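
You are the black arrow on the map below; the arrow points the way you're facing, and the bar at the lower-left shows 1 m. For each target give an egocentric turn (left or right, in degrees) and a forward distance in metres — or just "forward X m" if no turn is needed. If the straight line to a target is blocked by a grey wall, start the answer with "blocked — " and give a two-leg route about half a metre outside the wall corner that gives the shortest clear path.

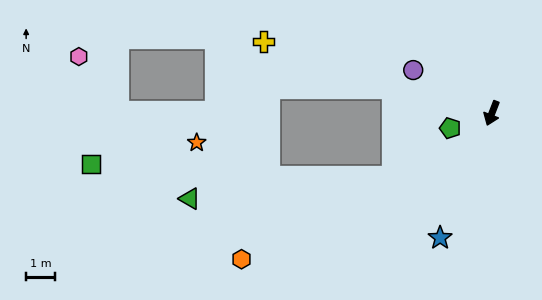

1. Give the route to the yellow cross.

turn right 86°, forward 8.4 m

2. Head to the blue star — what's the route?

forward 4.7 m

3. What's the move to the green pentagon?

turn right 49°, forward 1.5 m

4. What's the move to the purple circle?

turn right 98°, forward 3.1 m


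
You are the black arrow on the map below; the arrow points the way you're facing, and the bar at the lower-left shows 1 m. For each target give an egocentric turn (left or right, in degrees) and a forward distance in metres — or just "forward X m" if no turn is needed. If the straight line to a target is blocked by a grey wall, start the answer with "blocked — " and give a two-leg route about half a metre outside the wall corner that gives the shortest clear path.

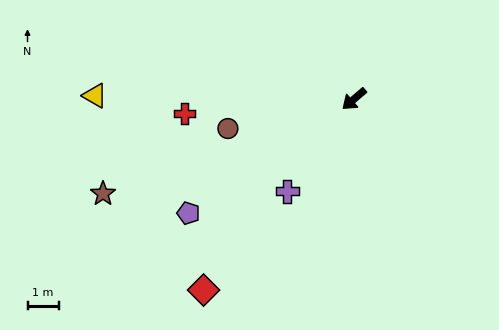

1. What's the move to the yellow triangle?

turn right 41°, forward 8.4 m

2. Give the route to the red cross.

turn right 36°, forward 5.5 m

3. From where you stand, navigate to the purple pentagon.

turn right 6°, forward 6.5 m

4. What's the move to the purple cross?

turn left 14°, forward 3.7 m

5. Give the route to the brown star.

turn right 20°, forward 8.6 m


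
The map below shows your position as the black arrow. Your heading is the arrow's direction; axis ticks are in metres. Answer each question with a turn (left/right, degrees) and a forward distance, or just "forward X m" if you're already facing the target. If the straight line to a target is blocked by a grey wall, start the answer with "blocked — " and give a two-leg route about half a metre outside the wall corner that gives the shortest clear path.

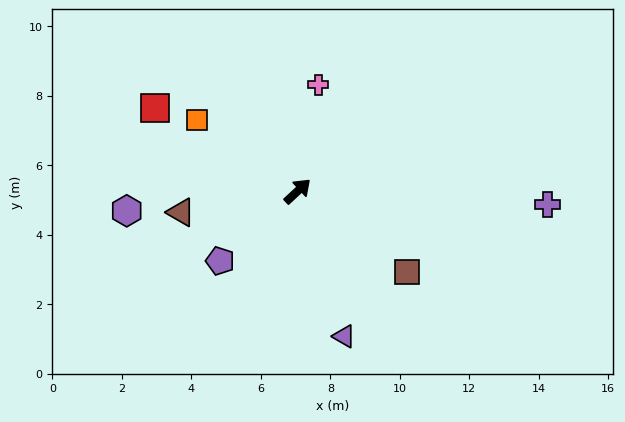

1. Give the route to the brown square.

turn right 79°, forward 3.9 m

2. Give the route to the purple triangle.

turn right 115°, forward 4.4 m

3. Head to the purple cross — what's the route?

turn right 46°, forward 7.2 m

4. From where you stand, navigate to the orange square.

turn left 102°, forward 3.6 m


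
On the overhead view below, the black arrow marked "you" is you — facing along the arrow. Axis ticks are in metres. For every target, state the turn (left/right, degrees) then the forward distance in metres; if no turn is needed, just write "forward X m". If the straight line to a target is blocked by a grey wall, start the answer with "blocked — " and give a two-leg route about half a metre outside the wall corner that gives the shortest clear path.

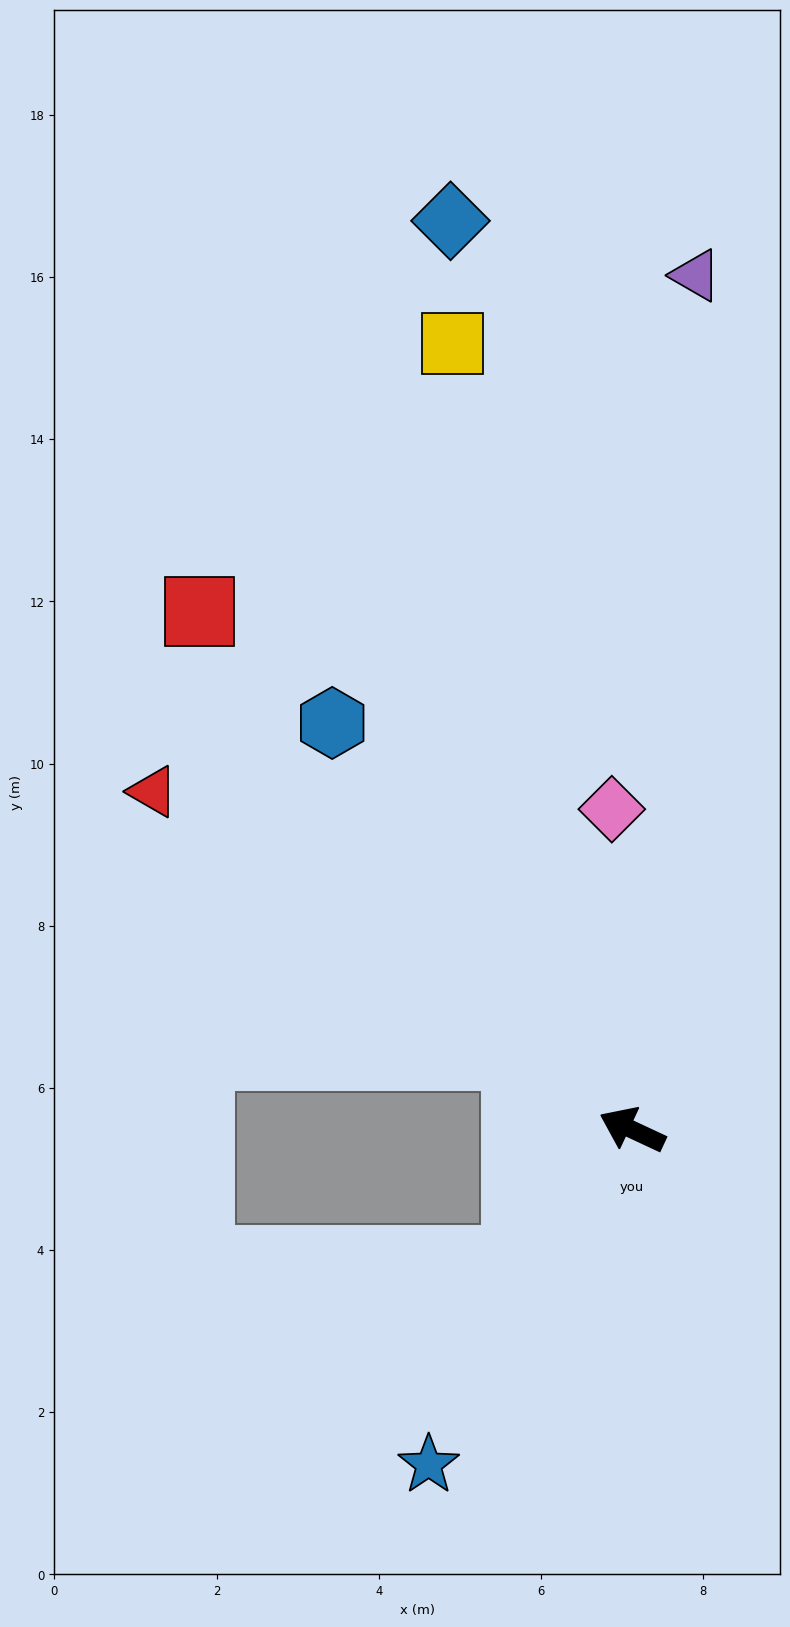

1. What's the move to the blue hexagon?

turn right 29°, forward 6.2 m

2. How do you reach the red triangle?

turn right 10°, forward 7.2 m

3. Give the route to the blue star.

turn left 84°, forward 4.8 m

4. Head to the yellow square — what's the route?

turn right 52°, forward 9.9 m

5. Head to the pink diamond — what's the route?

turn right 61°, forward 4.0 m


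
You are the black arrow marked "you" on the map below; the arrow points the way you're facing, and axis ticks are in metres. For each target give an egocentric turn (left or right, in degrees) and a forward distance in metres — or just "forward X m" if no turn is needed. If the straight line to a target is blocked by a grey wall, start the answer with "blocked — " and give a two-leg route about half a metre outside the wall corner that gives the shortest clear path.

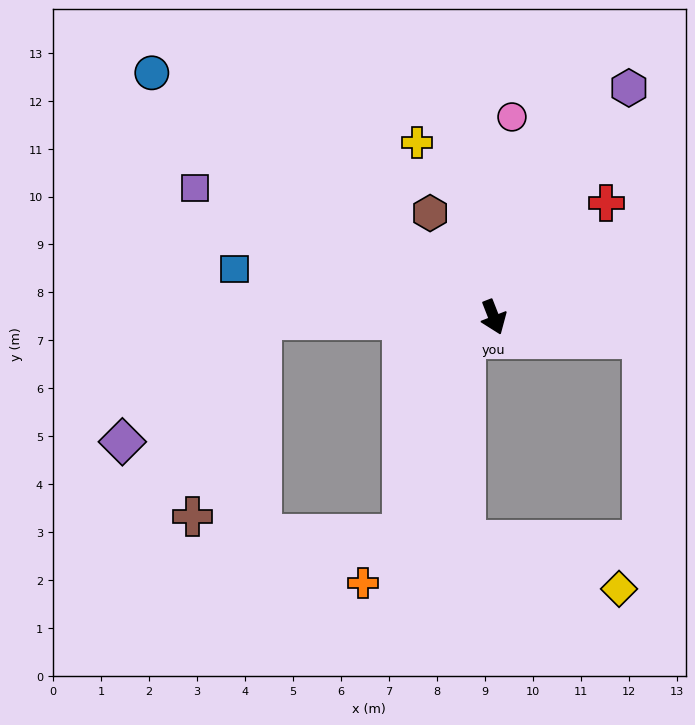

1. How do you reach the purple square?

turn right 135°, forward 6.8 m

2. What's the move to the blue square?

turn right 122°, forward 5.5 m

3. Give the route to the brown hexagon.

turn right 170°, forward 2.5 m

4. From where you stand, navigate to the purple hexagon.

turn left 128°, forward 5.5 m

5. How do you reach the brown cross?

blocked — turn right 111°, forward 4.8 m, then turn left 70°, forward 4.4 m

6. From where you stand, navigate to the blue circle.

turn right 147°, forward 8.8 m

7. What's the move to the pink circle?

turn left 153°, forward 4.2 m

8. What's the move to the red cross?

turn left 114°, forward 3.3 m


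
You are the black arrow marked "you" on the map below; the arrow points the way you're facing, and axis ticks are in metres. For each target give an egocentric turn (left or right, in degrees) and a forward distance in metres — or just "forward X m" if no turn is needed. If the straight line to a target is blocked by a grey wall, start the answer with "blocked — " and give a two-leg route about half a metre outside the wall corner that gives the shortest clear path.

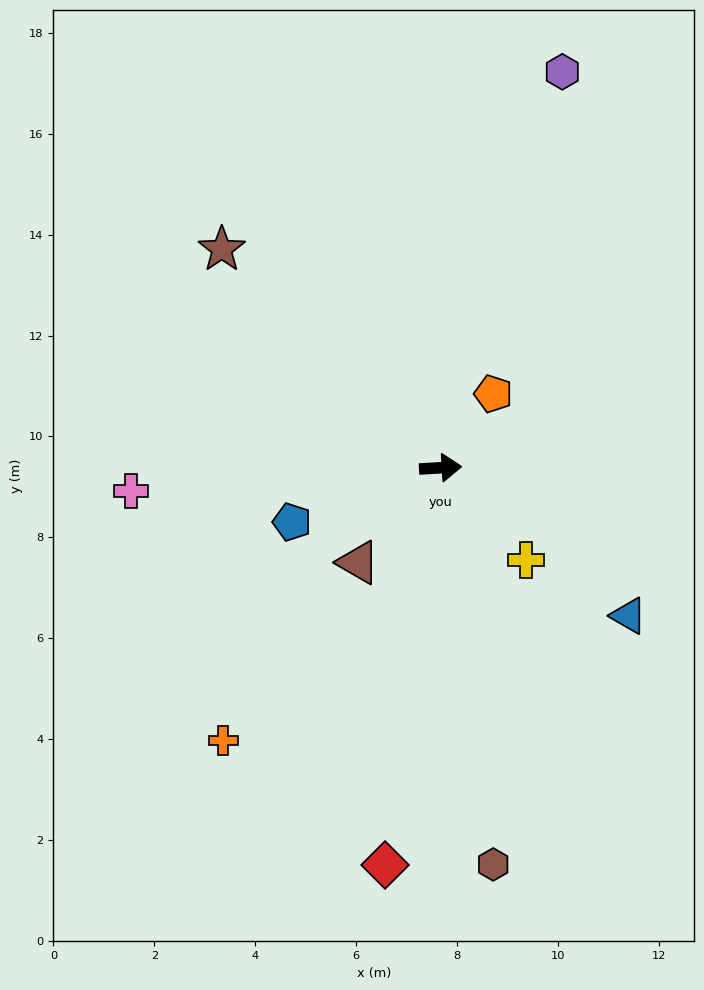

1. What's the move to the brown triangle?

turn right 134°, forward 2.5 m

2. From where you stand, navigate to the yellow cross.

turn right 50°, forward 2.5 m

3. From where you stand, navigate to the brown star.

turn left 132°, forward 6.1 m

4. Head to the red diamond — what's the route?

turn right 101°, forward 7.9 m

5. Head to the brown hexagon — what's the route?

turn right 86°, forward 7.9 m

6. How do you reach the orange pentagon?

turn left 51°, forward 1.8 m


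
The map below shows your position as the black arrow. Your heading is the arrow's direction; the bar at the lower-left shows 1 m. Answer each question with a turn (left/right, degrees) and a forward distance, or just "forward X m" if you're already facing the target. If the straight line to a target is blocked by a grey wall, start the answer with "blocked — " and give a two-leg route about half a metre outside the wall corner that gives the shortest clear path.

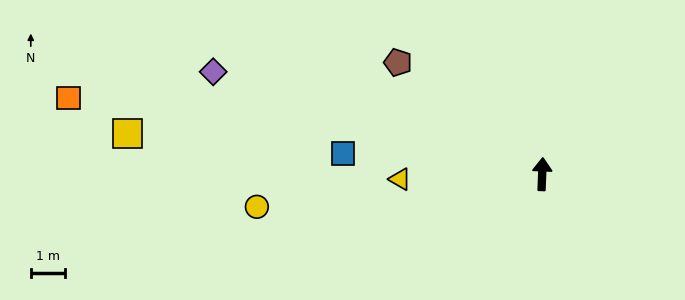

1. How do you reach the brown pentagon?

turn left 55°, forward 5.3 m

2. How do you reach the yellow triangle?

turn left 94°, forward 4.1 m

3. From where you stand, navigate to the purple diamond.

turn left 75°, forward 10.0 m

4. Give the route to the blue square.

turn left 86°, forward 5.8 m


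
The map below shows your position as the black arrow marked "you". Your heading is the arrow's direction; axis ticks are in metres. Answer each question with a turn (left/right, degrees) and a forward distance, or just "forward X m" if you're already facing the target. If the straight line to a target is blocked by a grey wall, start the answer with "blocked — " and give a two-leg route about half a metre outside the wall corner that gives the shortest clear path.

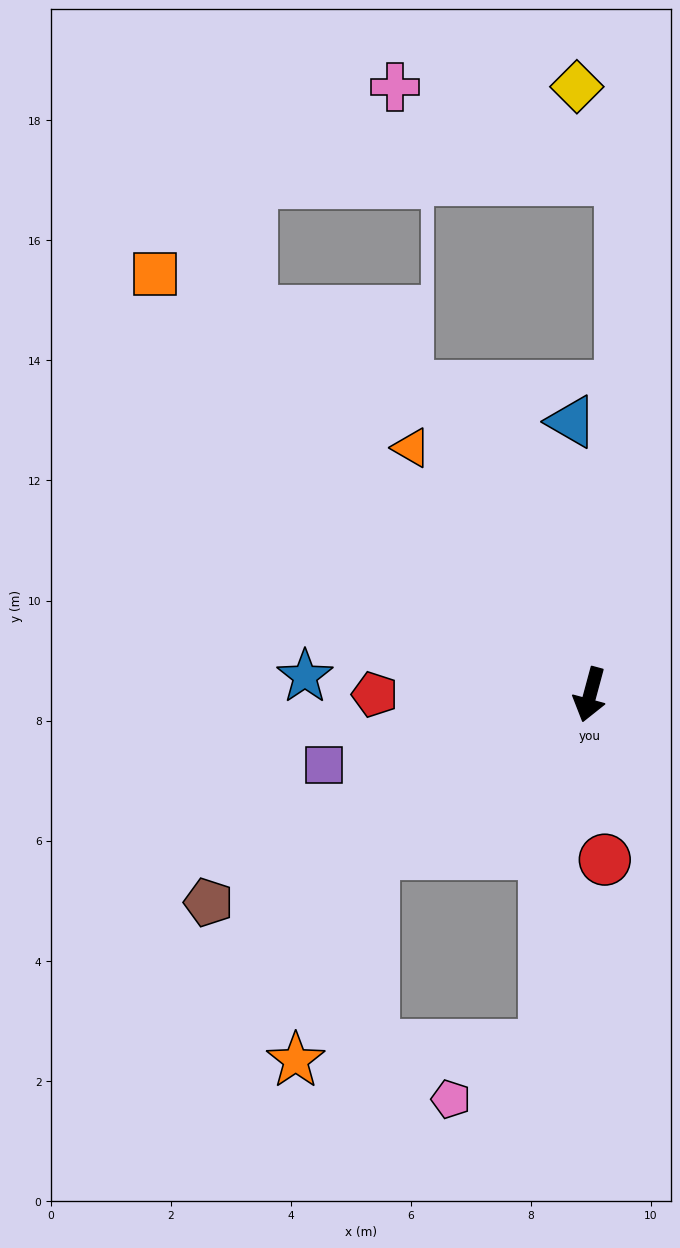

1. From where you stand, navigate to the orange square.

turn right 119°, forward 10.1 m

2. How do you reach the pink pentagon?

blocked — turn left 8°, forward 5.9 m, then turn right 53°, forward 1.8 m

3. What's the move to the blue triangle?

turn right 161°, forward 4.6 m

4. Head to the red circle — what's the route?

turn left 20°, forward 2.8 m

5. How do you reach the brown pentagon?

turn right 46°, forward 7.2 m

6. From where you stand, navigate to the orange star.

blocked — turn right 39°, forward 4.5 m, then turn left 33°, forward 3.7 m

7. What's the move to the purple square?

turn right 60°, forward 4.6 m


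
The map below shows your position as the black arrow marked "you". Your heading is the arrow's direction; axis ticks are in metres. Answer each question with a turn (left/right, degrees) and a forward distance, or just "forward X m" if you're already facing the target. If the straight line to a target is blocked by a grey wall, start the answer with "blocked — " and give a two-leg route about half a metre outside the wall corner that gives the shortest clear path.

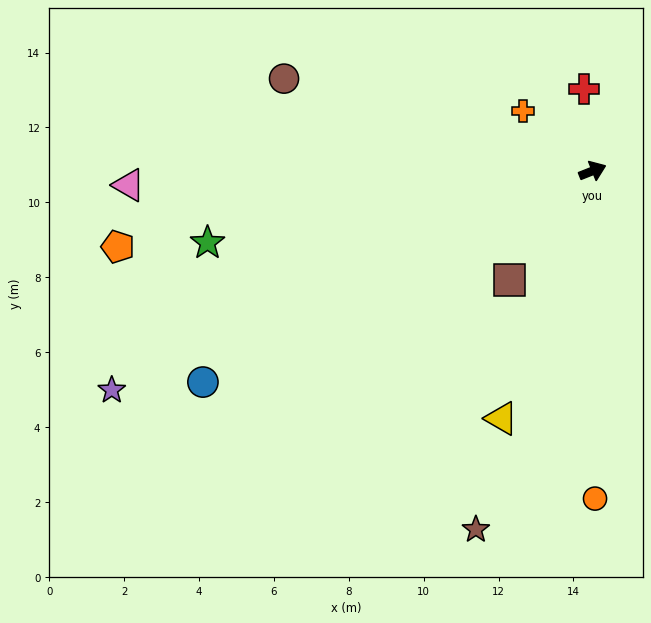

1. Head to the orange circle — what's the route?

turn right 111°, forward 8.8 m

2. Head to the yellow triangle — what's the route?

turn right 132°, forward 7.0 m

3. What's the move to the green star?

turn left 169°, forward 10.5 m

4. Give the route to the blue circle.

turn right 173°, forward 11.8 m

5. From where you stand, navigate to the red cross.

turn left 74°, forward 2.2 m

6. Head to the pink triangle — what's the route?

turn left 160°, forward 12.4 m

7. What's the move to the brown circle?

turn left 142°, forward 8.6 m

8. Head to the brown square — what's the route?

turn right 149°, forward 3.7 m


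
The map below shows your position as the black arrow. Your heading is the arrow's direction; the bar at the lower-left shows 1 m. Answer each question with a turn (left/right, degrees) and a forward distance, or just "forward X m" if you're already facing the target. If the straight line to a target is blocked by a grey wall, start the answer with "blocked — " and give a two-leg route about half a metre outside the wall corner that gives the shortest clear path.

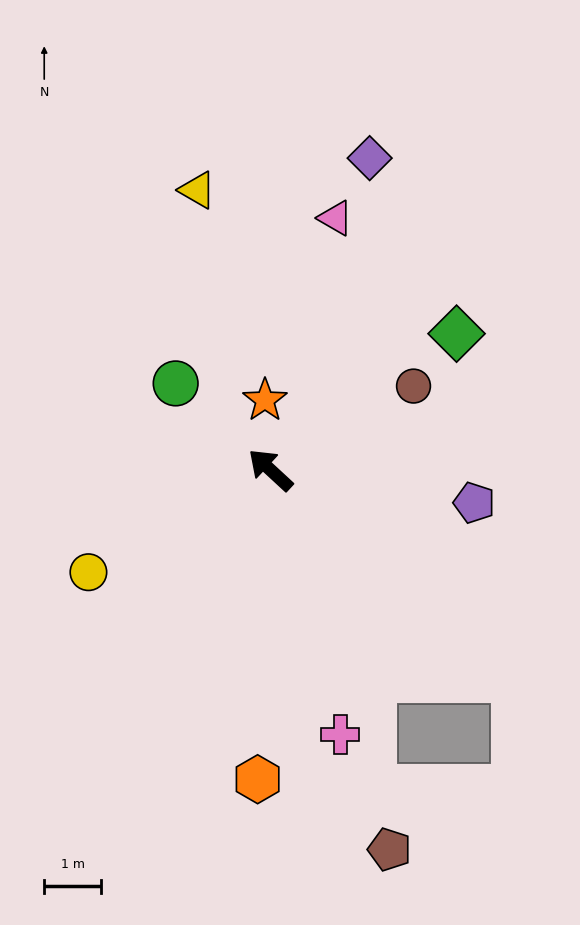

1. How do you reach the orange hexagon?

turn left 130°, forward 5.4 m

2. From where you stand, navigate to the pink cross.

turn left 148°, forward 4.8 m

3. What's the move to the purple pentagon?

turn right 146°, forward 3.6 m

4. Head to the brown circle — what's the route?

turn right 107°, forward 2.9 m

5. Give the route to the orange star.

turn right 43°, forward 1.2 m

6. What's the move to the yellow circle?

turn left 72°, forward 3.7 m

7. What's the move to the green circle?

forward 2.3 m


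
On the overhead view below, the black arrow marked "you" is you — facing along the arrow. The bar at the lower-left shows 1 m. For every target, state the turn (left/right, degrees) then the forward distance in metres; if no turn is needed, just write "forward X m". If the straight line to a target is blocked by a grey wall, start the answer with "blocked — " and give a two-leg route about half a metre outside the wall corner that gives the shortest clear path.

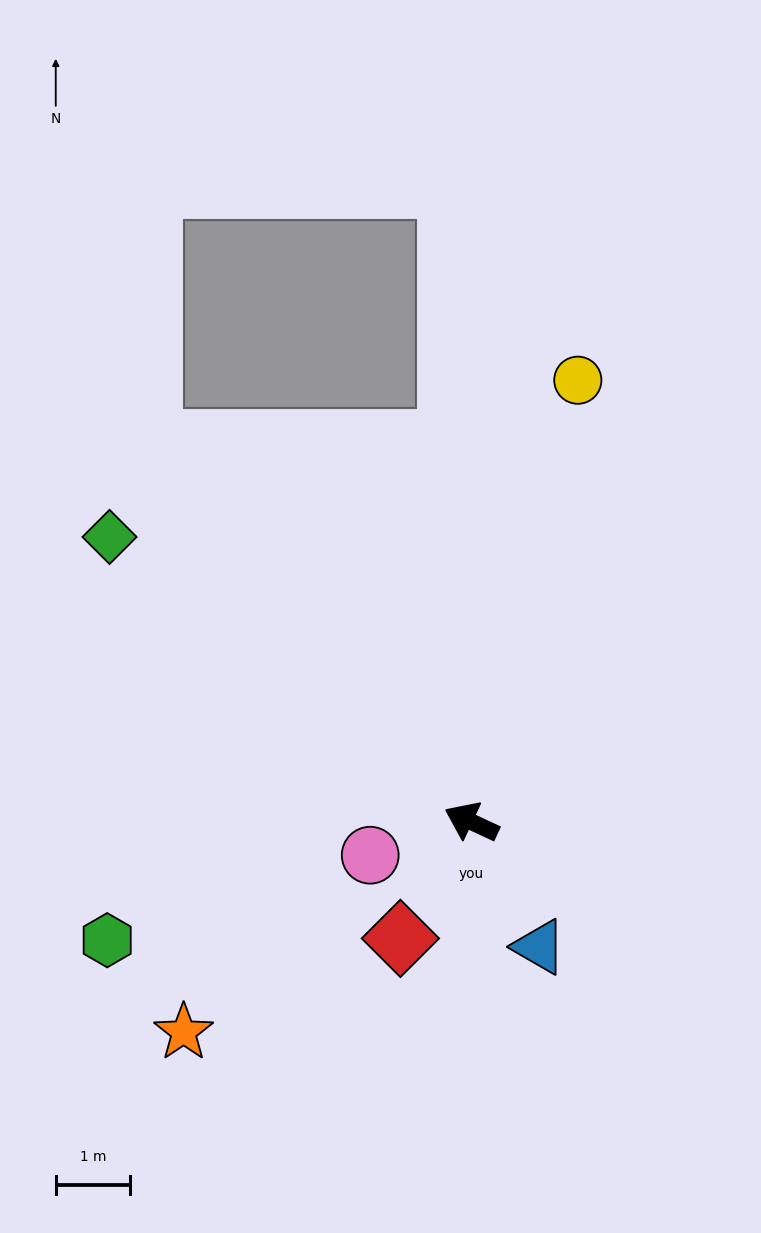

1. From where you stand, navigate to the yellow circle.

turn right 79°, forward 6.1 m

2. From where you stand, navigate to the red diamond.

turn left 84°, forward 1.8 m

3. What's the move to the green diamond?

turn right 13°, forward 6.2 m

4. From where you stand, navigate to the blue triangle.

turn left 144°, forward 1.9 m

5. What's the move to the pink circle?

turn left 43°, forward 1.4 m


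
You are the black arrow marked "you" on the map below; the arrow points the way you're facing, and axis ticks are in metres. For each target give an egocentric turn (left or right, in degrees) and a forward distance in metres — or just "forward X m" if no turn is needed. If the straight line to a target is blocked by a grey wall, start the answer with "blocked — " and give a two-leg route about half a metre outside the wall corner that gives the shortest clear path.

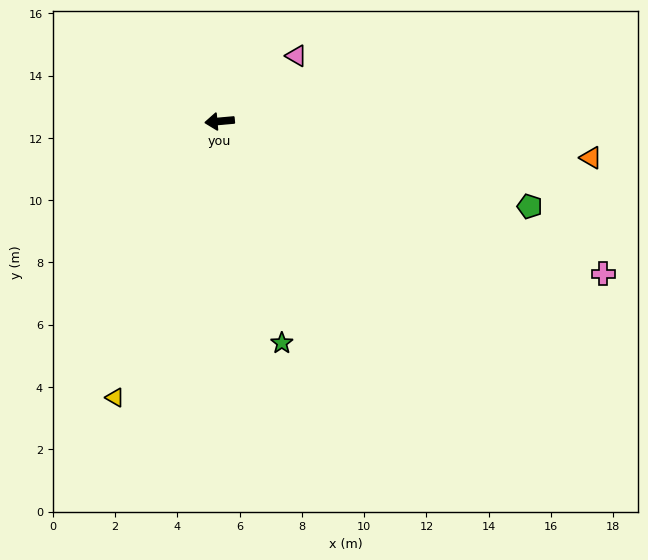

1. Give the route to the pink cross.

turn left 153°, forward 13.3 m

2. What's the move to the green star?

turn left 101°, forward 7.4 m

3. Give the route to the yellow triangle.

turn left 64°, forward 9.5 m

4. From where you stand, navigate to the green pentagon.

turn left 160°, forward 10.3 m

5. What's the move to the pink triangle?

turn right 145°, forward 3.2 m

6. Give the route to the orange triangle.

turn left 169°, forward 12.0 m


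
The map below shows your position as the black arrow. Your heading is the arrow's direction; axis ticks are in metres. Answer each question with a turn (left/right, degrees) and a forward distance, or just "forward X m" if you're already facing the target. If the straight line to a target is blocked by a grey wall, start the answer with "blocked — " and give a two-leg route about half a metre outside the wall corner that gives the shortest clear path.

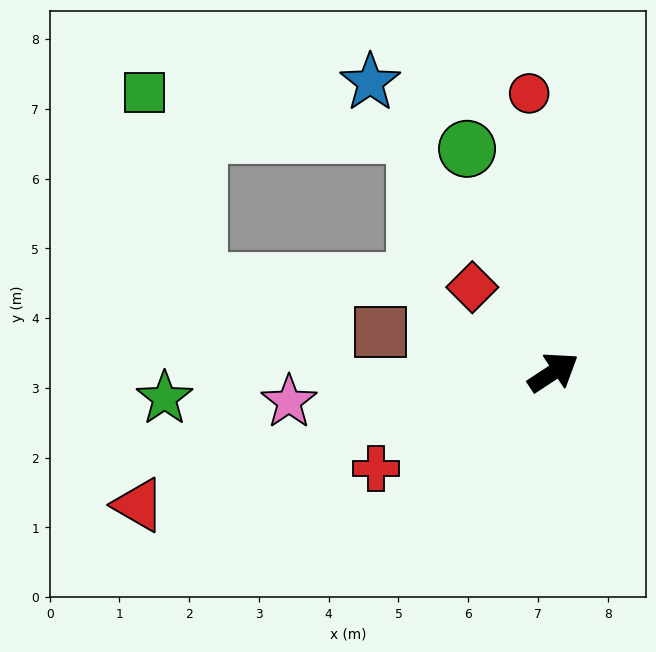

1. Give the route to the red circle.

turn left 62°, forward 4.0 m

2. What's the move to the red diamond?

turn left 100°, forward 1.7 m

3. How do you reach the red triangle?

turn left 164°, forward 6.2 m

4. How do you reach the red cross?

turn left 175°, forward 2.9 m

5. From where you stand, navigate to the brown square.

turn left 134°, forward 2.5 m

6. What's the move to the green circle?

turn left 78°, forward 3.4 m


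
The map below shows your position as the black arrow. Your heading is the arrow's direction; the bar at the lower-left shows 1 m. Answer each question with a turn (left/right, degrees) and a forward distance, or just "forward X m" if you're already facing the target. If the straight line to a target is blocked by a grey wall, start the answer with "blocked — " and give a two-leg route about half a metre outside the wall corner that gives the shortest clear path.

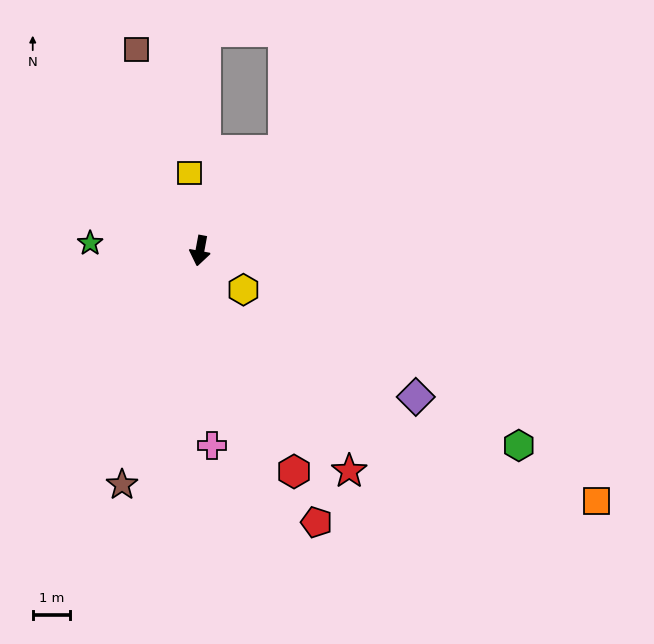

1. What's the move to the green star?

turn right 83°, forward 3.0 m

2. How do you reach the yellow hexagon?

turn left 59°, forward 1.6 m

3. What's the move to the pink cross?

turn left 14°, forward 5.3 m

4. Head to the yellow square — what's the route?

turn right 162°, forward 2.1 m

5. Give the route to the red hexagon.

turn left 34°, forward 6.5 m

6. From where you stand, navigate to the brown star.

turn right 8°, forward 6.6 m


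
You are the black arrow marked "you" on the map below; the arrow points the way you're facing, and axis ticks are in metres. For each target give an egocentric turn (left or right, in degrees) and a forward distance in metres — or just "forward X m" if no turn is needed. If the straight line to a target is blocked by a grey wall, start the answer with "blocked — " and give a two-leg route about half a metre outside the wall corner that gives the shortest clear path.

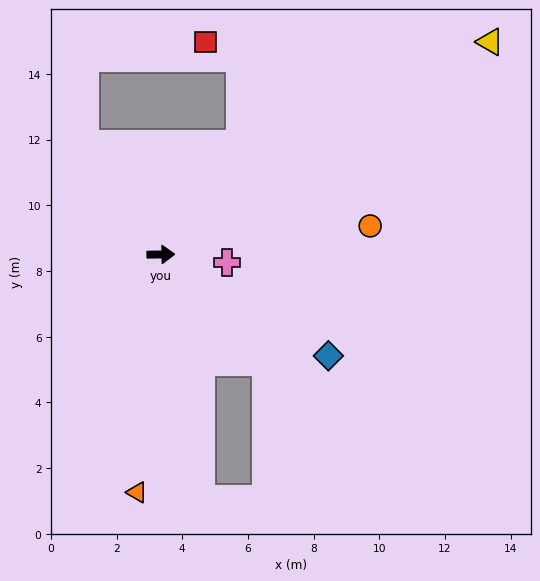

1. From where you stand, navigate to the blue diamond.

turn right 32°, forward 6.0 m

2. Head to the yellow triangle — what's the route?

turn left 32°, forward 11.9 m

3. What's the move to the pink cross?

turn right 8°, forward 2.0 m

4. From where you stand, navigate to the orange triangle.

turn right 97°, forward 7.3 m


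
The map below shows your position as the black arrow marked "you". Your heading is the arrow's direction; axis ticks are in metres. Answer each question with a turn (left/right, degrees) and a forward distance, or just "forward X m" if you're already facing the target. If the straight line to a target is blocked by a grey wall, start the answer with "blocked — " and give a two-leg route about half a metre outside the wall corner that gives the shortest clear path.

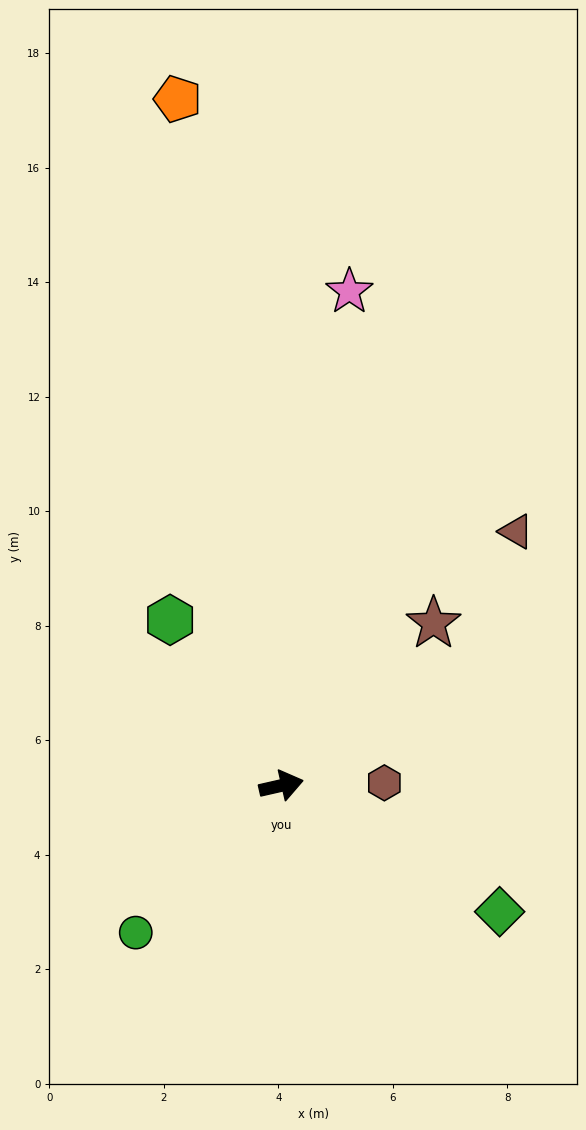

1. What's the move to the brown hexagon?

turn right 11°, forward 1.8 m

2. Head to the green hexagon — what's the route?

turn left 111°, forward 3.5 m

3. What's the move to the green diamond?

turn right 43°, forward 4.4 m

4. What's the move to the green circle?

turn right 148°, forward 3.6 m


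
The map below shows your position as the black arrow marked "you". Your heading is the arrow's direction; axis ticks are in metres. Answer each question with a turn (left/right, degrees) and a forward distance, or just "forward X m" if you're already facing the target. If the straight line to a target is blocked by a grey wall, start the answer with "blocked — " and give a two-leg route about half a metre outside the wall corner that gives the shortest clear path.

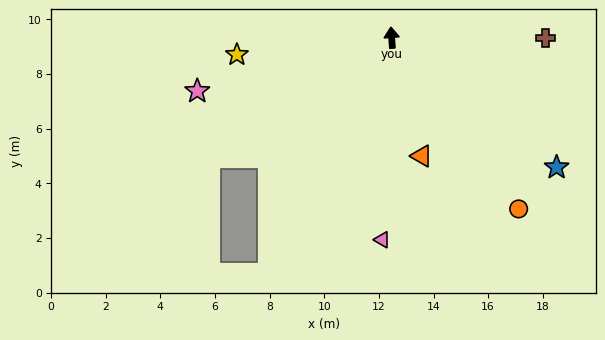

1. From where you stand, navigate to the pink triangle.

turn left 173°, forward 7.4 m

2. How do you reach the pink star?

turn left 101°, forward 7.4 m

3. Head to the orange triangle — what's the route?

turn right 170°, forward 4.5 m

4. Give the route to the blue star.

turn right 132°, forward 7.7 m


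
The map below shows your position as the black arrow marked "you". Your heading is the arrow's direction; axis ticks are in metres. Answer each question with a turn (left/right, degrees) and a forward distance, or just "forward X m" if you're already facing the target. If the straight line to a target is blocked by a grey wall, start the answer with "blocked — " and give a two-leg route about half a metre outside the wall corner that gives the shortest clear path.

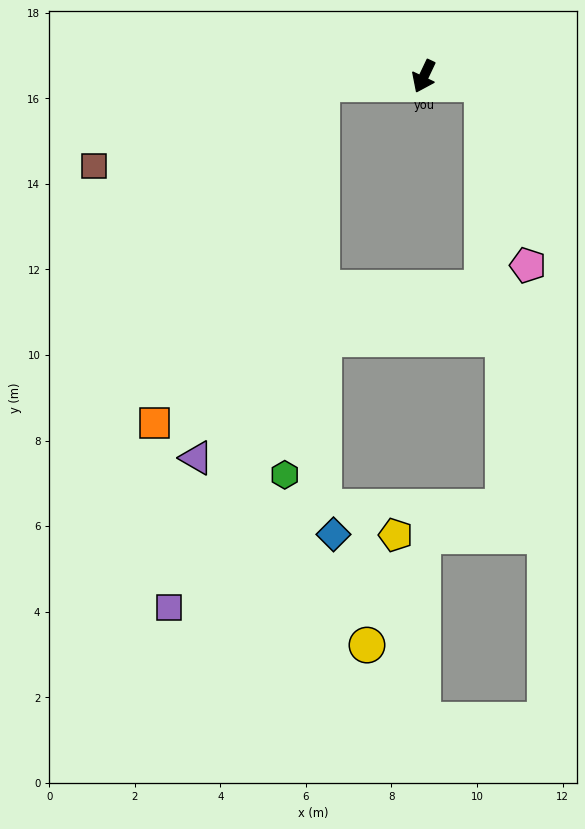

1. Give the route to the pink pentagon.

blocked — turn left 108°, forward 1.4 m, then turn right 69°, forward 4.4 m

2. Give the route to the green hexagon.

blocked — turn right 60°, forward 2.4 m, then turn left 80°, forward 9.2 m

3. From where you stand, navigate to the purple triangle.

blocked — turn right 60°, forward 2.4 m, then turn left 67°, forward 9.2 m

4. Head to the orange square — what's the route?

blocked — turn right 60°, forward 2.4 m, then turn left 59°, forward 8.8 m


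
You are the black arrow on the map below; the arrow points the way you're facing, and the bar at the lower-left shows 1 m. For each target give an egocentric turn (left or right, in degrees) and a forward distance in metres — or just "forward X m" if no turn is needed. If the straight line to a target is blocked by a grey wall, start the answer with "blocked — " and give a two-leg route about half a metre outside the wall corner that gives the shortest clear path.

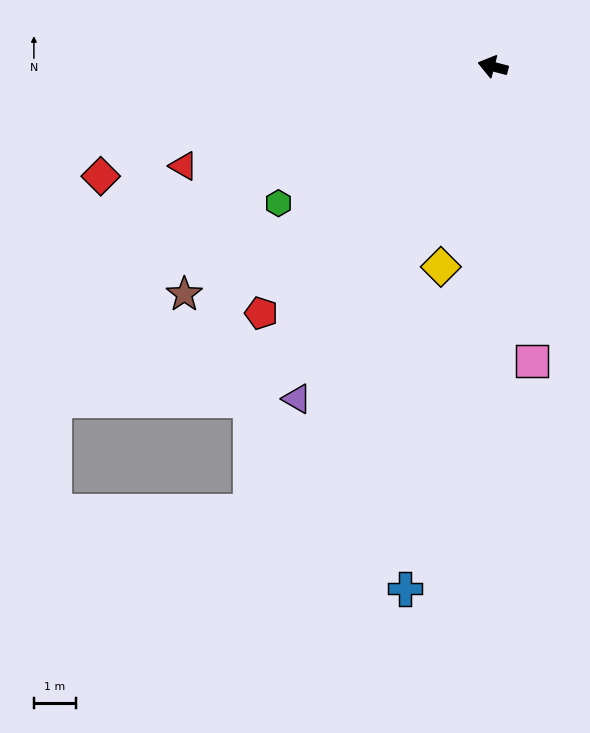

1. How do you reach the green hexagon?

turn left 47°, forward 6.1 m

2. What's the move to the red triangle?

turn left 32°, forward 7.8 m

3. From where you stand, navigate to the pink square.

turn left 112°, forward 7.1 m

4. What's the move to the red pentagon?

turn left 61°, forward 8.1 m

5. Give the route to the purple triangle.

turn left 74°, forward 9.2 m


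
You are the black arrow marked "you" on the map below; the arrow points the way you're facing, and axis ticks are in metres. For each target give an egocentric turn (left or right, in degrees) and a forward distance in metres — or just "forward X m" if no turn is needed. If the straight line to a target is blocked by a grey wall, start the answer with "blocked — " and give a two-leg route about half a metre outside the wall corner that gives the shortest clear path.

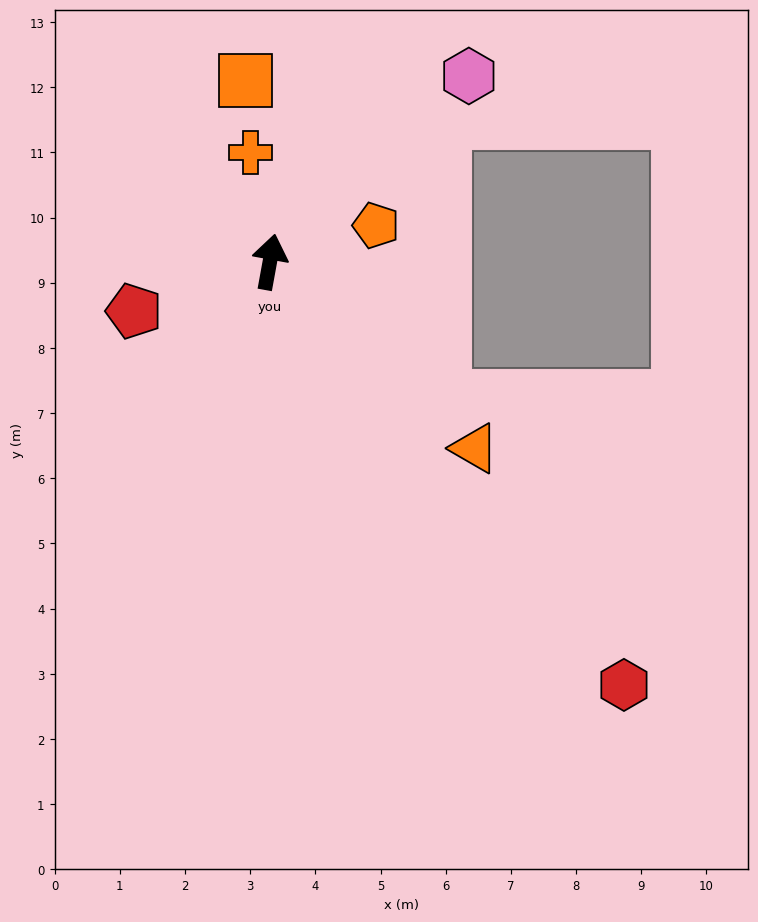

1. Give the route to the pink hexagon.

turn right 37°, forward 4.2 m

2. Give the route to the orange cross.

turn left 20°, forward 1.7 m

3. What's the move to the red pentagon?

turn left 120°, forward 2.2 m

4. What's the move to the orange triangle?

turn right 122°, forward 4.2 m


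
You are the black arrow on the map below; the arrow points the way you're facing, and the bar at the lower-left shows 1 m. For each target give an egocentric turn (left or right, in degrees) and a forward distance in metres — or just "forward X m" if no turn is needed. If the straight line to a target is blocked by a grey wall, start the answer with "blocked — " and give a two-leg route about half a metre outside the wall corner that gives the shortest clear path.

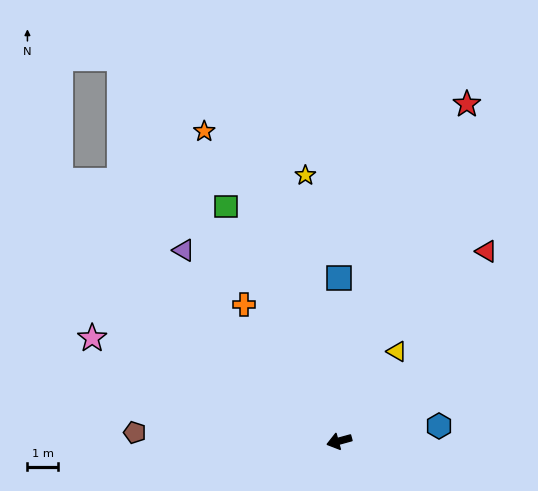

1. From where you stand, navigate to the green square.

turn right 80°, forward 8.6 m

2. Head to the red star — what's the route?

turn right 126°, forward 11.8 m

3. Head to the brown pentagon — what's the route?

turn right 18°, forward 6.7 m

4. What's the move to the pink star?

turn right 38°, forward 8.8 m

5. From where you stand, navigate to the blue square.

turn right 105°, forward 5.4 m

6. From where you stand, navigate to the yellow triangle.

turn right 138°, forward 3.5 m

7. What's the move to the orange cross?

turn right 70°, forward 5.5 m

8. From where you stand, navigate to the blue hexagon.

turn left 173°, forward 3.3 m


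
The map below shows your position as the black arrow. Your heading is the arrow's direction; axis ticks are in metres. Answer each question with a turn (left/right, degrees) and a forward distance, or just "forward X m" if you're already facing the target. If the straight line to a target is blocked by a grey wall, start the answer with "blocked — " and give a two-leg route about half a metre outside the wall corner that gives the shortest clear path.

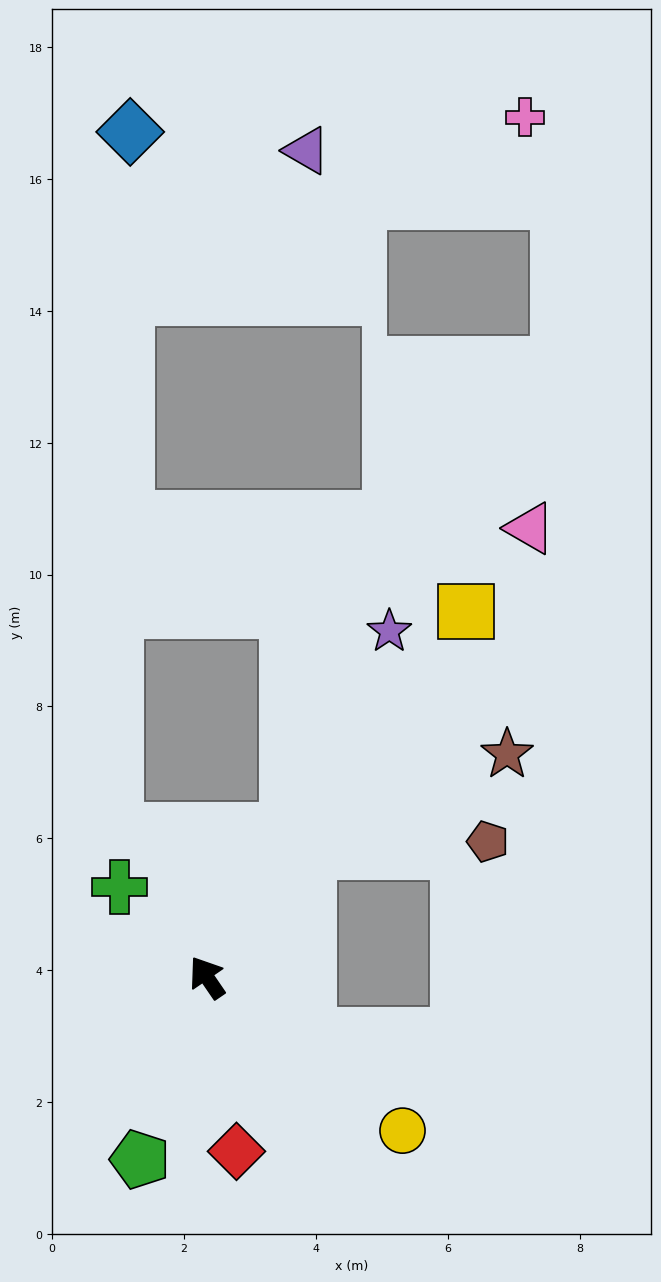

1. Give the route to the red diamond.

turn left 155°, forward 2.7 m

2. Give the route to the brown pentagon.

blocked — turn right 73°, forward 2.5 m, then turn right 48°, forward 2.7 m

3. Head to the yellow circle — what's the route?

turn right 162°, forward 3.8 m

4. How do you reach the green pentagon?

turn left 125°, forward 2.9 m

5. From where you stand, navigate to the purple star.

turn right 62°, forward 5.9 m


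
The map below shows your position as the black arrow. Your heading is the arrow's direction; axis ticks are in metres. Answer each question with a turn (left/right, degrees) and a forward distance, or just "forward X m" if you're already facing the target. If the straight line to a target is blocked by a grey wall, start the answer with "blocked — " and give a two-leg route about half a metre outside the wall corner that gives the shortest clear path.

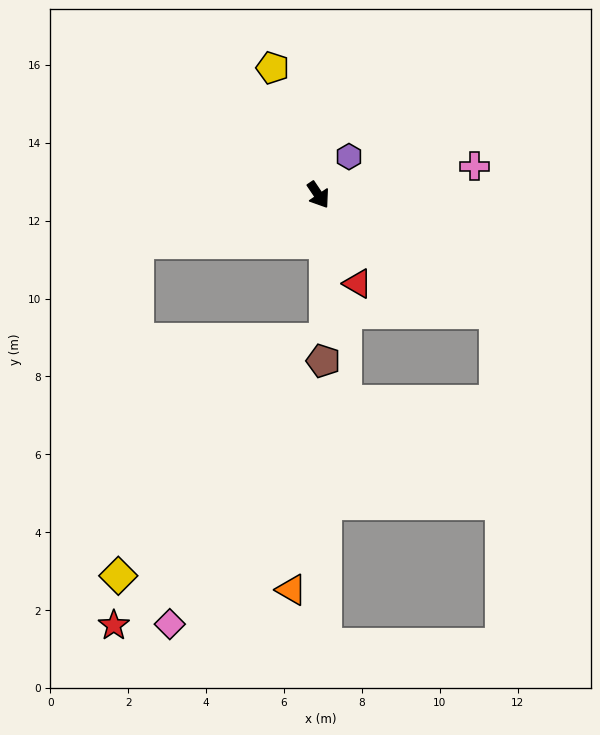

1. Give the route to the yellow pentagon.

turn left 166°, forward 3.5 m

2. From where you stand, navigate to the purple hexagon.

turn left 107°, forward 1.3 m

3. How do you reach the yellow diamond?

blocked — turn right 109°, forward 4.8 m, then turn left 72°, forward 8.6 m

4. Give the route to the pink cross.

turn left 66°, forward 4.1 m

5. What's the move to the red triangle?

turn right 10°, forward 2.5 m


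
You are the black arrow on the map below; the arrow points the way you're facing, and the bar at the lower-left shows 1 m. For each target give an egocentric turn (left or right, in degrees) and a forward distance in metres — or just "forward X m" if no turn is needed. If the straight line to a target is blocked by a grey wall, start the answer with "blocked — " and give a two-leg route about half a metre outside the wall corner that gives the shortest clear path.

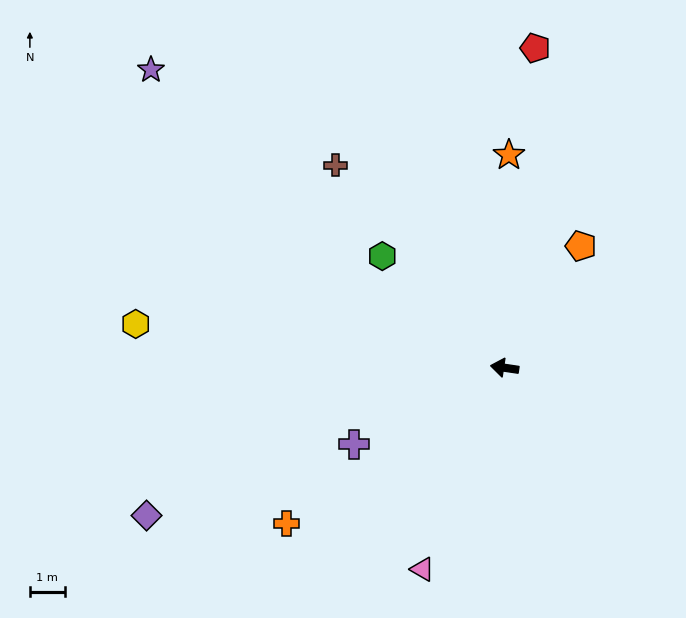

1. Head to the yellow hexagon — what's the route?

forward 10.7 m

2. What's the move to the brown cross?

turn right 42°, forward 7.6 m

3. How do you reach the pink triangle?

turn left 76°, forward 6.3 m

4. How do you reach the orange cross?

turn left 44°, forward 7.7 m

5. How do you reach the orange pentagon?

turn right 114°, forward 4.1 m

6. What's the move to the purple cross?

turn left 35°, forward 4.9 m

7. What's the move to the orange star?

turn right 83°, forward 6.1 m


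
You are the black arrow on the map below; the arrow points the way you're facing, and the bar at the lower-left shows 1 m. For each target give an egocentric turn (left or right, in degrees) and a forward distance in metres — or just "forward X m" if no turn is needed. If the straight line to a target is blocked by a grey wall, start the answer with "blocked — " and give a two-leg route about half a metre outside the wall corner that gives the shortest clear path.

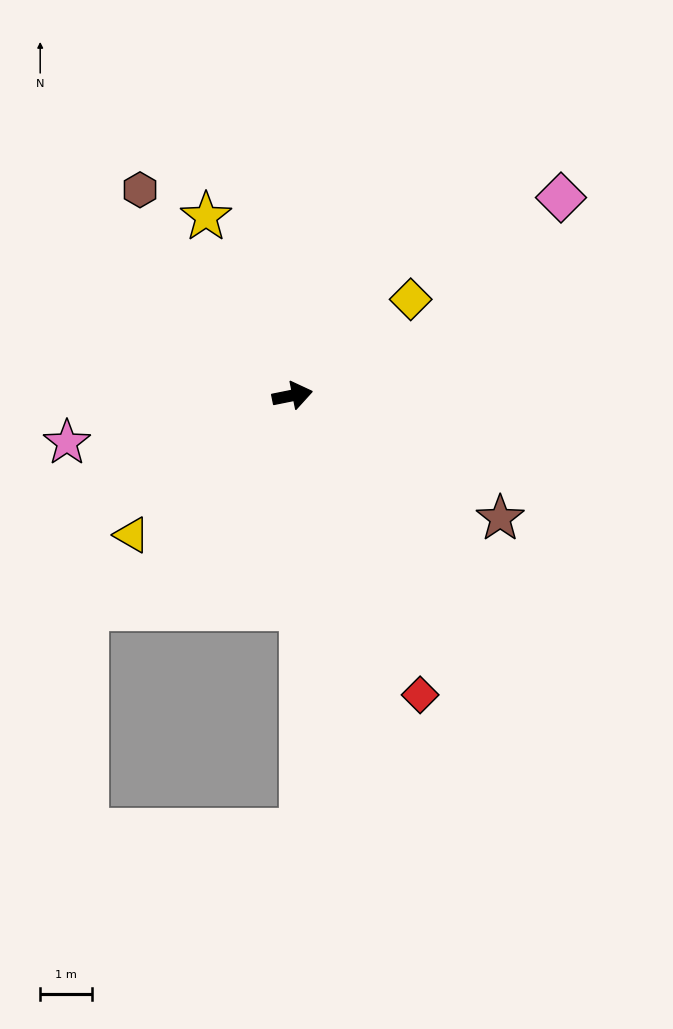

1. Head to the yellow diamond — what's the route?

turn left 28°, forward 2.9 m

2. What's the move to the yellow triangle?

turn right 150°, forward 4.1 m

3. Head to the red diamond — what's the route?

turn right 78°, forward 6.3 m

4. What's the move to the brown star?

turn right 42°, forward 4.7 m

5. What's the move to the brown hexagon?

turn left 115°, forward 4.9 m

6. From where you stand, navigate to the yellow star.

turn left 104°, forward 3.8 m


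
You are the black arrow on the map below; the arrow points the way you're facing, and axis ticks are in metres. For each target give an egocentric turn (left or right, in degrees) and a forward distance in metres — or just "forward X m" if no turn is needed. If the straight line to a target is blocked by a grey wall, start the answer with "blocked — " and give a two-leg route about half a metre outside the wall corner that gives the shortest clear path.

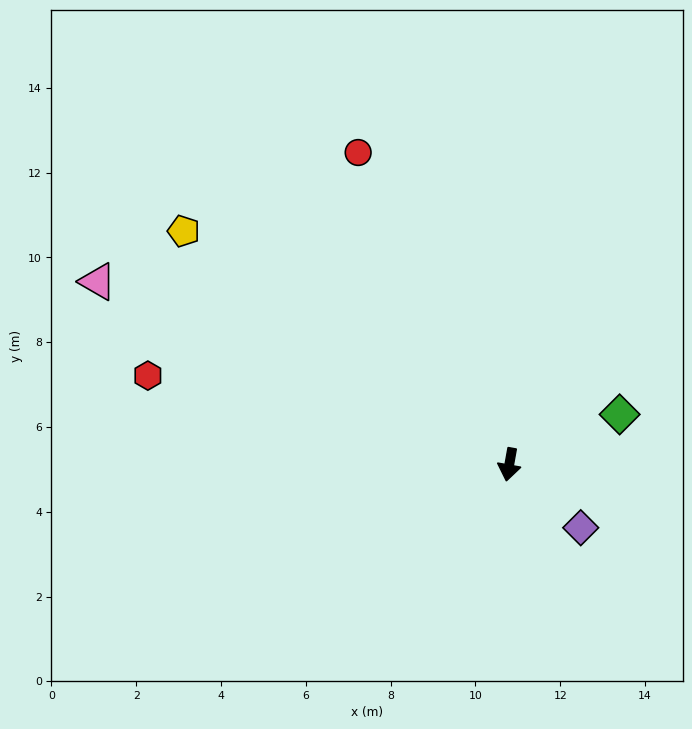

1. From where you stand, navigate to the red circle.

turn right 144°, forward 8.2 m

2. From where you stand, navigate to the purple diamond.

turn left 59°, forward 2.2 m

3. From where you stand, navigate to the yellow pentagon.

turn right 115°, forward 9.5 m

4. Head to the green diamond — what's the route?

turn left 125°, forward 2.9 m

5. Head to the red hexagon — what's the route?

turn right 94°, forward 8.8 m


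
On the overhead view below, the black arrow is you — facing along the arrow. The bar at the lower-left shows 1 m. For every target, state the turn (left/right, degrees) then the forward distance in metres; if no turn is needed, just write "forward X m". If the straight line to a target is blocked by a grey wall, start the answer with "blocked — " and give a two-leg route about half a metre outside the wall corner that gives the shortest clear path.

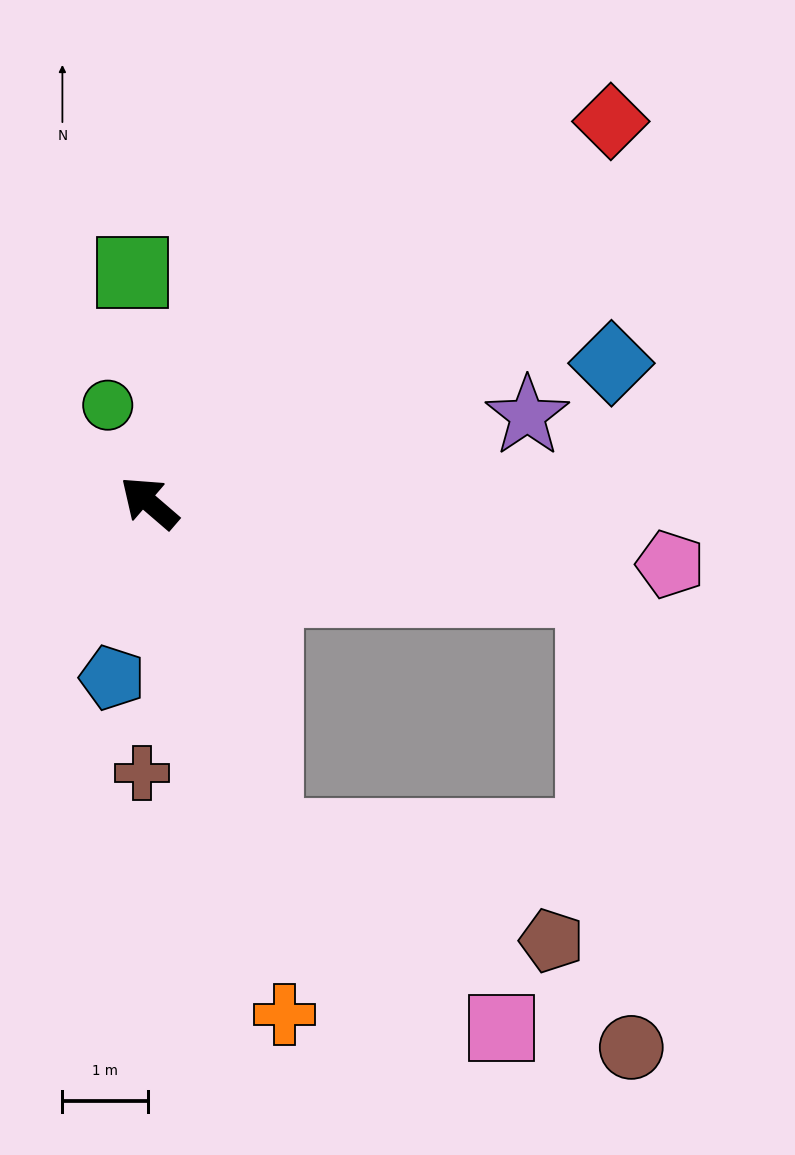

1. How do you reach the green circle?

turn right 26°, forward 1.2 m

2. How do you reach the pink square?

blocked — turn left 150°, forward 4.1 m, then turn left 31°, forward 3.5 m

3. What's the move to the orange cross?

turn left 146°, forward 6.2 m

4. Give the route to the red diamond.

turn right 100°, forward 7.0 m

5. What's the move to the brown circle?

blocked — turn right 151°, forward 5.3 m, then turn right 73°, forward 5.3 m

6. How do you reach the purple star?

turn right 126°, forward 4.5 m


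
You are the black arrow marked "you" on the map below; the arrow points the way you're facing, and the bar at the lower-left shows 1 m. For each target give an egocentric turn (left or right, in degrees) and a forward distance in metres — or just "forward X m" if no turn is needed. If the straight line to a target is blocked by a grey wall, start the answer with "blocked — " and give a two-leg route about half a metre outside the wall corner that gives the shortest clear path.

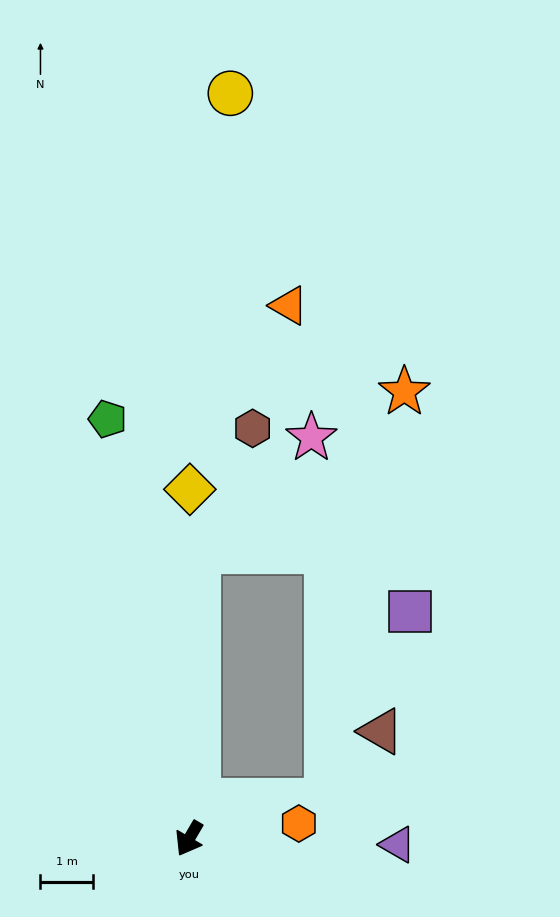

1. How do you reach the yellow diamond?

turn right 150°, forward 6.7 m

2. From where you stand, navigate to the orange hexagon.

turn left 128°, forward 2.1 m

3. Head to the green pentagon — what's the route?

turn right 139°, forward 8.2 m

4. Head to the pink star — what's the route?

blocked — turn right 152°, forward 5.5 m, then turn right 42°, forward 3.1 m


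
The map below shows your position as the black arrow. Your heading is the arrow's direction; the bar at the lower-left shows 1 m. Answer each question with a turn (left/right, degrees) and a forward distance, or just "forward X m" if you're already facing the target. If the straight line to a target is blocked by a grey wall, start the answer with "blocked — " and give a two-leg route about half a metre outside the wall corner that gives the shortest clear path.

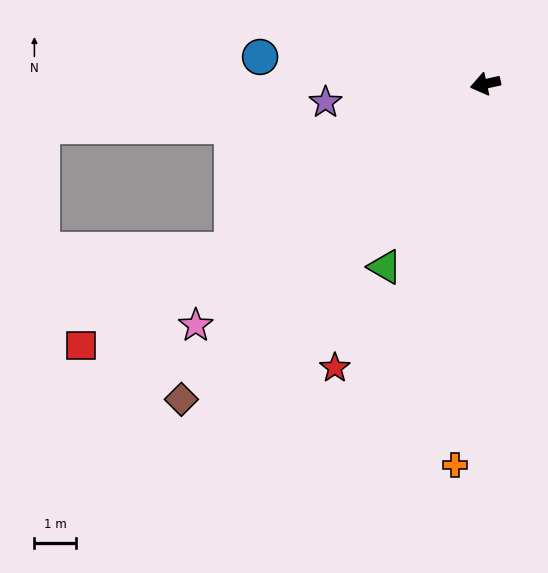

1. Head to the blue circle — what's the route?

turn right 19°, forward 5.4 m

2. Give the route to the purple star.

turn right 6°, forward 3.9 m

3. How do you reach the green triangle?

turn left 49°, forward 5.0 m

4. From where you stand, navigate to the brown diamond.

turn left 34°, forward 10.5 m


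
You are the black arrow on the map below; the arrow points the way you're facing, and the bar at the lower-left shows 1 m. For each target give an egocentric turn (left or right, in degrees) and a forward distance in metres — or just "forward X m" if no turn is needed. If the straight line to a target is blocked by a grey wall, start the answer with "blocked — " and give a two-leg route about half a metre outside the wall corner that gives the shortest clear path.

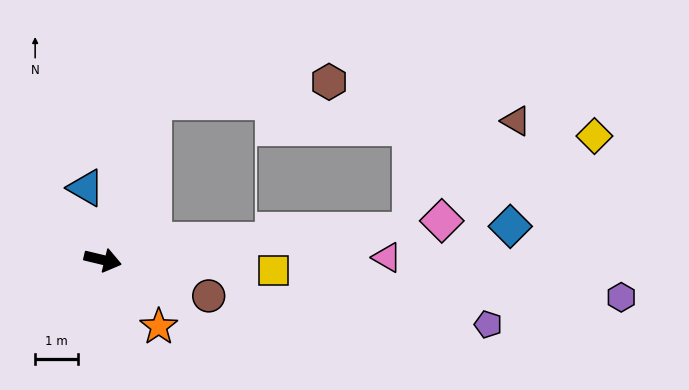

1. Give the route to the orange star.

turn right 37°, forward 2.0 m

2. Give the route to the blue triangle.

turn left 117°, forward 1.7 m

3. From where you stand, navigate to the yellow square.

turn left 10°, forward 4.0 m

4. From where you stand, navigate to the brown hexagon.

blocked — turn left 86°, forward 3.9 m, then turn right 66°, forward 4.1 m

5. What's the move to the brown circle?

turn right 5°, forward 2.6 m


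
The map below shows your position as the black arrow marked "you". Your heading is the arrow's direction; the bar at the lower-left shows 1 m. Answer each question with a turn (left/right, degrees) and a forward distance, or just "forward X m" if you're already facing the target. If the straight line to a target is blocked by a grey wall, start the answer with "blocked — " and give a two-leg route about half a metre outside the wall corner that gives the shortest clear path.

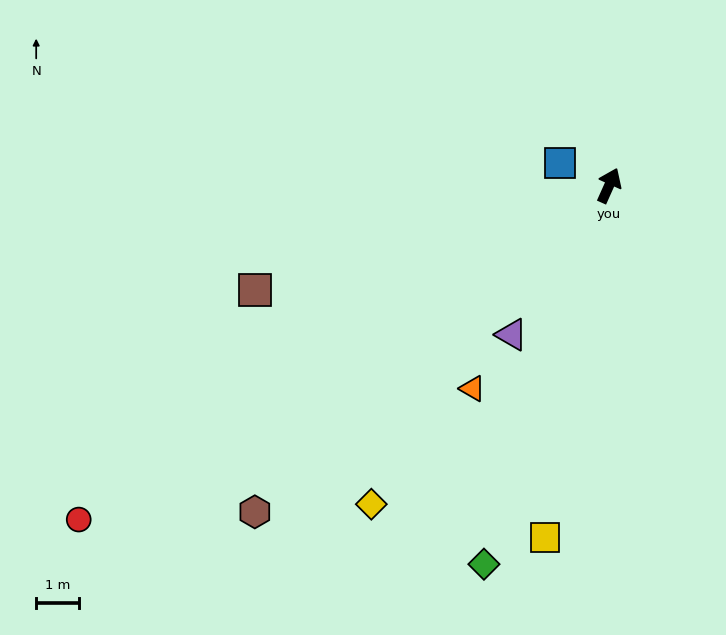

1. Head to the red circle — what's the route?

turn left 146°, forward 14.6 m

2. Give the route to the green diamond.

turn right 174°, forward 9.3 m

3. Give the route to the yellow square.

turn right 166°, forward 8.3 m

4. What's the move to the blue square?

turn left 90°, forward 1.3 m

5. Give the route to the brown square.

turn left 131°, forward 8.6 m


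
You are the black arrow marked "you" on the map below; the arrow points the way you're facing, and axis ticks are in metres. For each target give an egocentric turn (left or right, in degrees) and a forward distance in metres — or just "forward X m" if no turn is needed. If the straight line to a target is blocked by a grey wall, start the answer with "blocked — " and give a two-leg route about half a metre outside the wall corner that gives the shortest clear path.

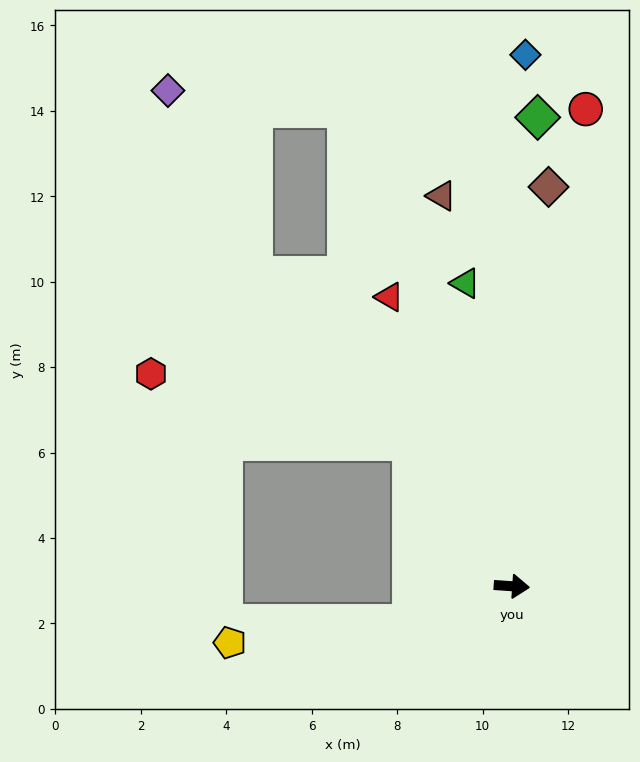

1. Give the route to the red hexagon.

blocked — turn left 129°, forward 4.1 m, then turn left 40°, forward 6.3 m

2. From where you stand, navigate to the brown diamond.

turn left 89°, forward 9.4 m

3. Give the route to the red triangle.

turn left 117°, forward 7.4 m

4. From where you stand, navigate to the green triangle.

turn left 103°, forward 7.2 m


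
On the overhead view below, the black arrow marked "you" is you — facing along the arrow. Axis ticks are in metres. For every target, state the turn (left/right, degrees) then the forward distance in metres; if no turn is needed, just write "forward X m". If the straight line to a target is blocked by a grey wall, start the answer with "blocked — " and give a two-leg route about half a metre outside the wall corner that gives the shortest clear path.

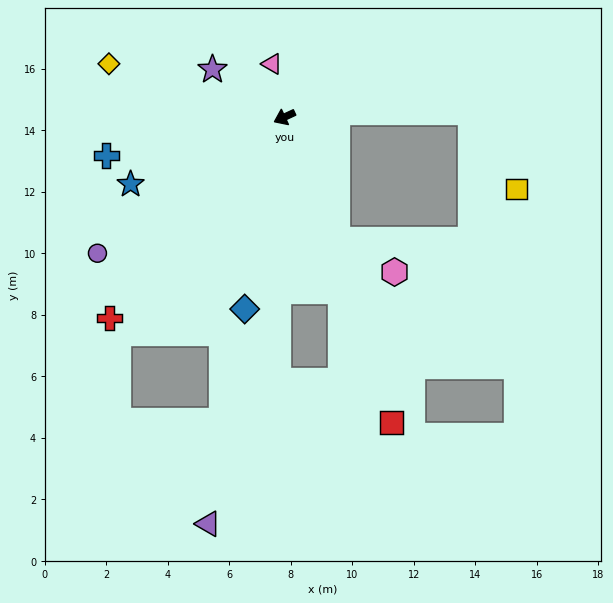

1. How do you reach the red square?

turn left 84°, forward 10.5 m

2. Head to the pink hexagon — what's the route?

blocked — turn left 89°, forward 4.3 m, then turn left 37°, forward 2.1 m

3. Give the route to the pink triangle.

turn right 102°, forward 1.8 m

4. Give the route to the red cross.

turn left 24°, forward 8.7 m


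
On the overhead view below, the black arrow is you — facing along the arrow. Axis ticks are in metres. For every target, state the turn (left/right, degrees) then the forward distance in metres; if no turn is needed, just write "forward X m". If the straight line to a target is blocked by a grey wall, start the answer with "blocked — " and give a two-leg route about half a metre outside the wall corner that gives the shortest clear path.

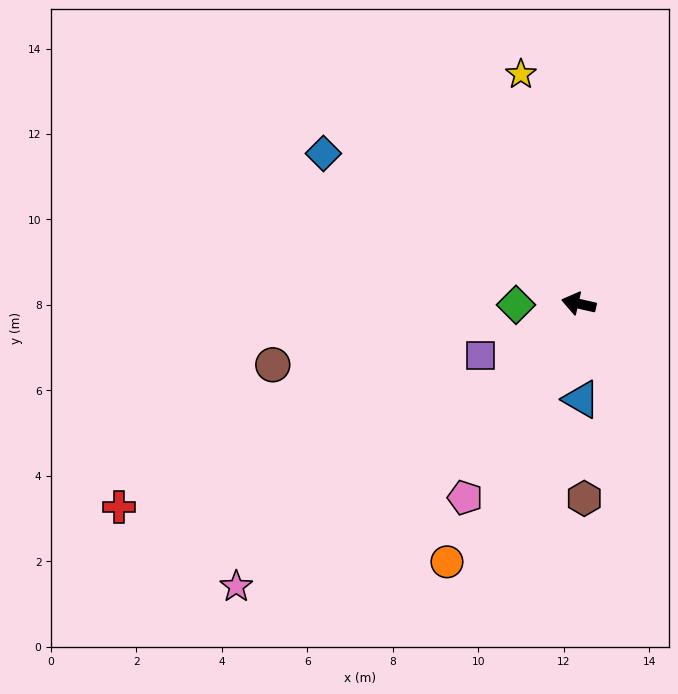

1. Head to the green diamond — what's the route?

turn left 14°, forward 1.5 m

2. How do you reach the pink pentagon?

turn left 72°, forward 5.3 m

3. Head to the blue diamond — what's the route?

turn right 18°, forward 6.9 m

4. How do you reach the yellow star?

turn right 63°, forward 5.5 m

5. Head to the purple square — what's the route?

turn left 41°, forward 2.6 m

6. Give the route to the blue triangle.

turn left 104°, forward 2.2 m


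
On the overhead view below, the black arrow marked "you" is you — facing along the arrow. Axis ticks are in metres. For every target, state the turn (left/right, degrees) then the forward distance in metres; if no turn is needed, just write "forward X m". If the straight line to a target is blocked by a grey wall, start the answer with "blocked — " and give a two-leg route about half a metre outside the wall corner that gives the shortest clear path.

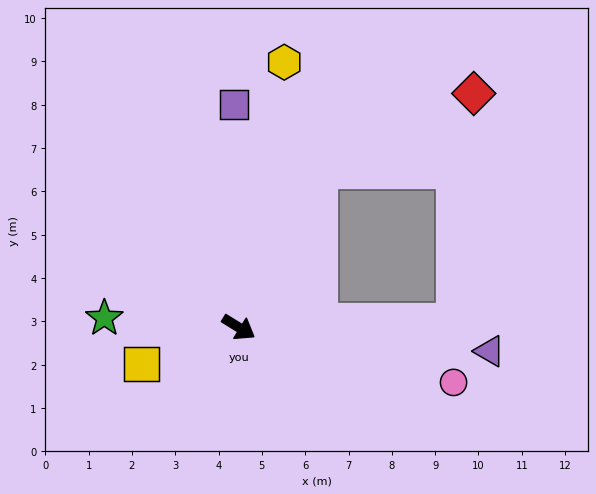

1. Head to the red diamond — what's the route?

blocked — turn left 95°, forward 4.1 m, then turn right 37°, forward 4.0 m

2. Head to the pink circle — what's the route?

turn left 17°, forward 5.1 m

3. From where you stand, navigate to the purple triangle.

turn left 26°, forward 5.8 m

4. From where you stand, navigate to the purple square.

turn left 123°, forward 5.1 m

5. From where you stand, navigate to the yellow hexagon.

turn left 112°, forward 6.2 m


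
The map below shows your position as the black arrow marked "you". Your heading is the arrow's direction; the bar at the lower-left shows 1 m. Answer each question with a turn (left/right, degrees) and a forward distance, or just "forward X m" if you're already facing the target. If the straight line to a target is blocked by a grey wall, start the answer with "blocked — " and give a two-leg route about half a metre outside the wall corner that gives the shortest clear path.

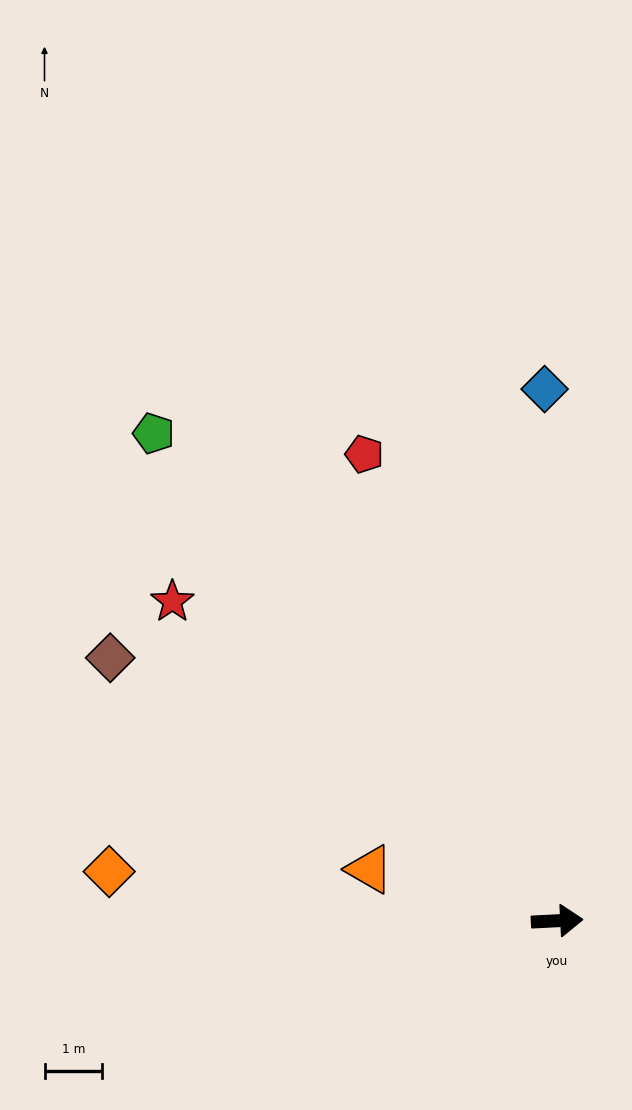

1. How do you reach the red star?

turn left 137°, forward 8.6 m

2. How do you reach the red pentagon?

turn left 110°, forward 8.7 m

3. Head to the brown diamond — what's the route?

turn left 147°, forward 8.9 m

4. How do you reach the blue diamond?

turn left 88°, forward 9.2 m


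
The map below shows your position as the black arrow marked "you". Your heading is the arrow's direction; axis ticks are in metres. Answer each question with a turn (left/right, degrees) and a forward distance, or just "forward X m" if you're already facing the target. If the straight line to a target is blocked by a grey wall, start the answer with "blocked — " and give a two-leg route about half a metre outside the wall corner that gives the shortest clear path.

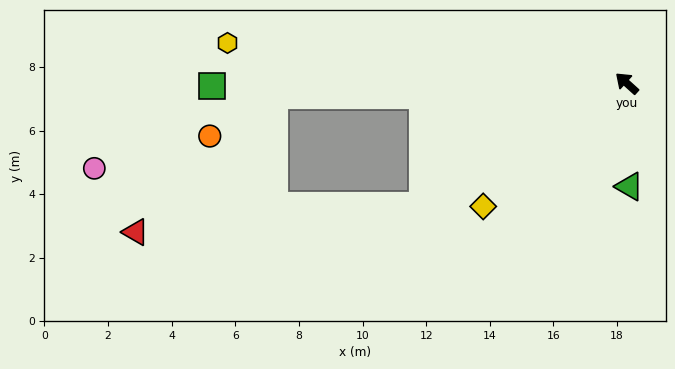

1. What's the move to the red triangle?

blocked — turn left 73°, forward 7.5 m, then turn right 26°, forward 9.1 m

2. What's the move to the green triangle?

turn left 133°, forward 3.2 m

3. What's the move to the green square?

turn left 42°, forward 13.0 m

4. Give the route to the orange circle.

blocked — turn left 44°, forward 11.1 m, then turn left 30°, forward 2.4 m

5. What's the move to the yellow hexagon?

turn left 36°, forward 12.6 m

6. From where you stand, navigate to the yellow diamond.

turn left 83°, forward 5.9 m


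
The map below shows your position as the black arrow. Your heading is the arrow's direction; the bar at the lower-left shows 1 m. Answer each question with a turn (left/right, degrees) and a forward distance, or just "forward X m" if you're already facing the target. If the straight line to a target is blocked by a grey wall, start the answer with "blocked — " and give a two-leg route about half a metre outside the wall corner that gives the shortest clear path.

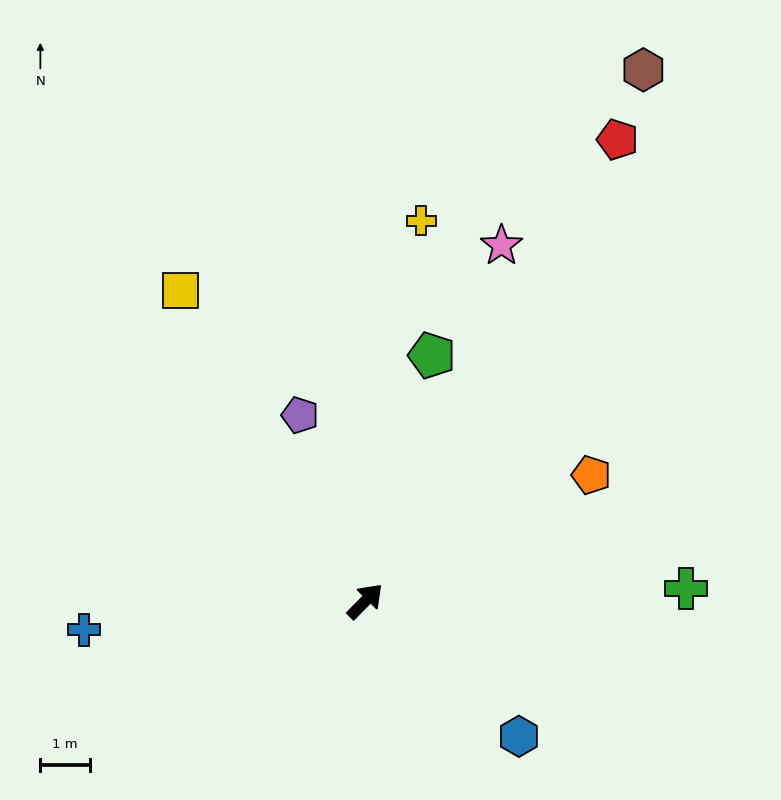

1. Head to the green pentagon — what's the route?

turn left 29°, forward 5.1 m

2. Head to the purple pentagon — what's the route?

turn left 64°, forward 4.0 m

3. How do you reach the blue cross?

turn left 140°, forward 5.7 m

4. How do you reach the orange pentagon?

turn right 16°, forward 5.2 m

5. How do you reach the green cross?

turn right 43°, forward 6.5 m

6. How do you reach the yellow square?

turn left 75°, forward 7.3 m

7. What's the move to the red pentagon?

turn left 16°, forward 10.6 m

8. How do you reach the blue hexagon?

turn right 87°, forward 4.1 m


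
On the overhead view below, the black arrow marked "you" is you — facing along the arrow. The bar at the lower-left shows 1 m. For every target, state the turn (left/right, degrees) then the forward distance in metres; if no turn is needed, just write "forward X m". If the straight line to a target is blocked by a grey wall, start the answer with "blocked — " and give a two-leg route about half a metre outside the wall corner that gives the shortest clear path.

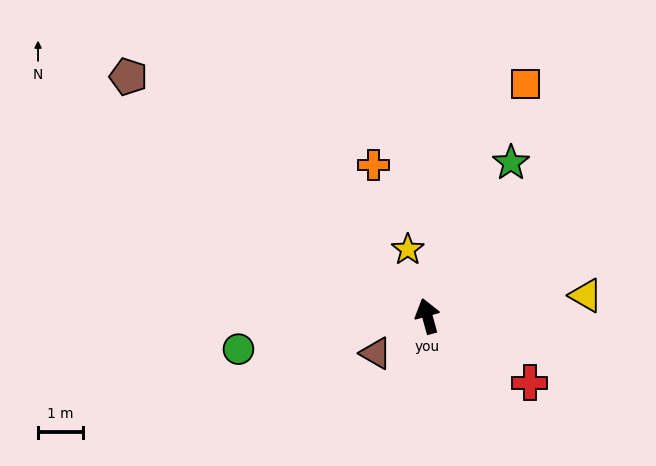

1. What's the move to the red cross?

turn right 138°, forward 2.7 m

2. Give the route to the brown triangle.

turn left 110°, forward 1.4 m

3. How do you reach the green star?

turn right 44°, forward 3.9 m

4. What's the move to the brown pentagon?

turn left 36°, forward 8.5 m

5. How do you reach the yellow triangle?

turn right 98°, forward 3.5 m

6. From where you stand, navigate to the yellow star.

forward 1.5 m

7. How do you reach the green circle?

turn left 85°, forward 4.2 m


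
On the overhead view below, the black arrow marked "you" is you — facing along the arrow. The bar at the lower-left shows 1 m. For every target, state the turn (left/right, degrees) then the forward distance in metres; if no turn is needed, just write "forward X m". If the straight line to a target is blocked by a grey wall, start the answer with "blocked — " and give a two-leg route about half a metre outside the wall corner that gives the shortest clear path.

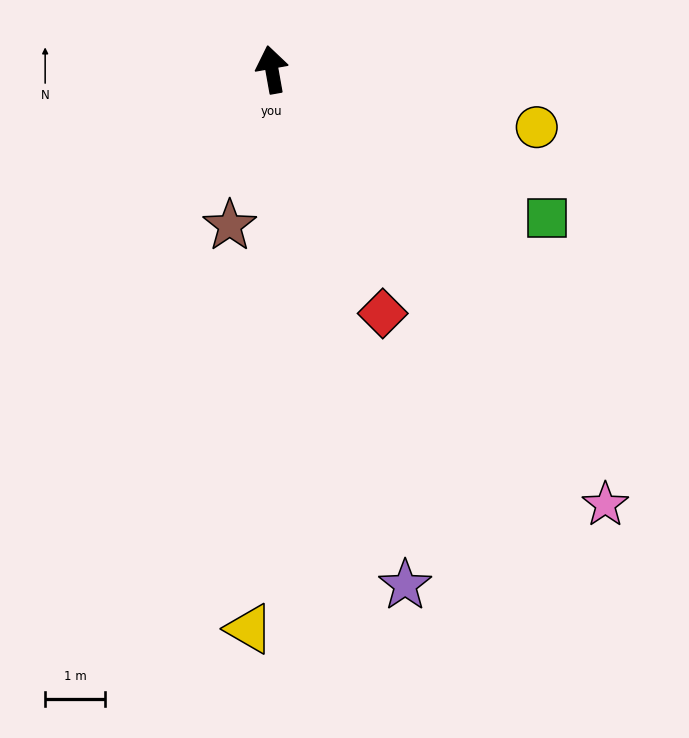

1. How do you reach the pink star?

turn right 153°, forward 9.2 m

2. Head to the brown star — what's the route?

turn left 155°, forward 2.7 m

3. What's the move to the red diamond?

turn right 166°, forward 4.5 m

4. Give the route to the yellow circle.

turn right 112°, forward 4.5 m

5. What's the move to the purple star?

turn right 176°, forward 8.9 m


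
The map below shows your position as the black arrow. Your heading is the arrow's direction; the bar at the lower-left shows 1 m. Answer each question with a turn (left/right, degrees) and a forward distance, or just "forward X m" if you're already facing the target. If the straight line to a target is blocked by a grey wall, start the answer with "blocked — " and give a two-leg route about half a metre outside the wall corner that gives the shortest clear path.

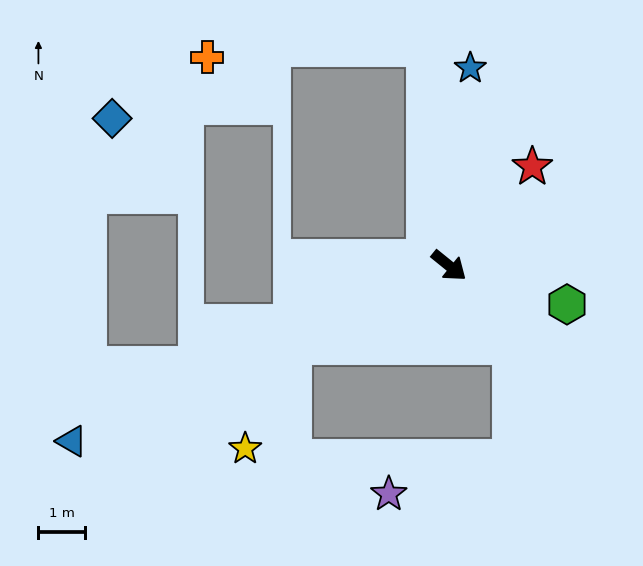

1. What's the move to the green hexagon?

turn left 21°, forward 2.7 m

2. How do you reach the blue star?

turn left 123°, forward 4.3 m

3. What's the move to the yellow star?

blocked — turn right 114°, forward 3.8 m, then turn left 38°, forward 2.5 m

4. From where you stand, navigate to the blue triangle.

turn right 116°, forward 9.0 m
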